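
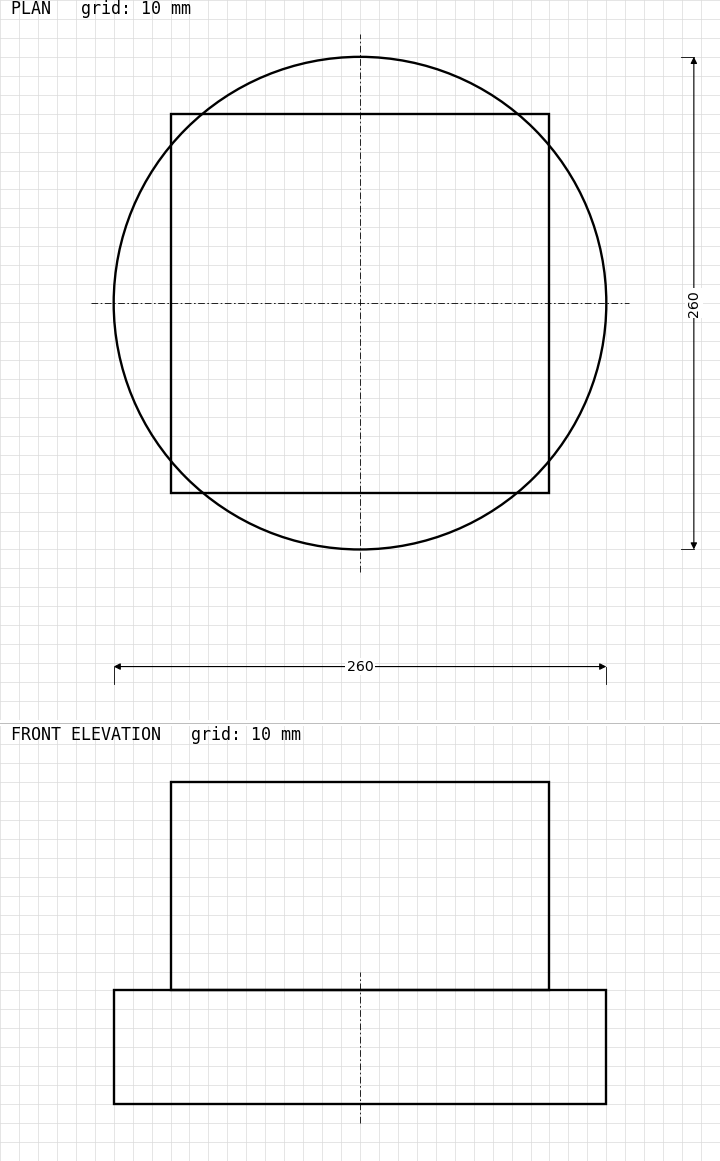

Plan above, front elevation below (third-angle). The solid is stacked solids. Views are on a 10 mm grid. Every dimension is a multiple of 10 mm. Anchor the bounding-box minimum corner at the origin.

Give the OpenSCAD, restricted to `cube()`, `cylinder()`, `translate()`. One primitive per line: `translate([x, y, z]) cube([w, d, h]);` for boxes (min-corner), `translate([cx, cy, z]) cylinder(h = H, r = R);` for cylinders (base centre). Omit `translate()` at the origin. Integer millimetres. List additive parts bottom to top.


translate([130, 130, 0]) cylinder(h = 60, r = 130);
translate([30, 30, 60]) cube([200, 200, 110]);


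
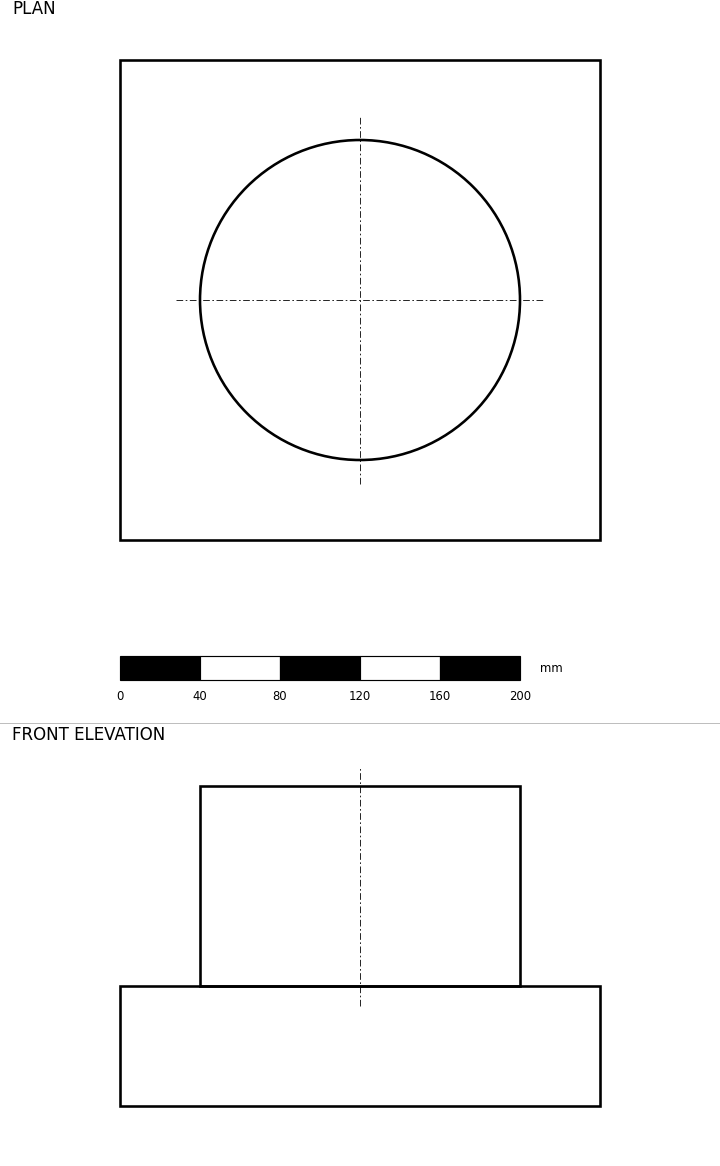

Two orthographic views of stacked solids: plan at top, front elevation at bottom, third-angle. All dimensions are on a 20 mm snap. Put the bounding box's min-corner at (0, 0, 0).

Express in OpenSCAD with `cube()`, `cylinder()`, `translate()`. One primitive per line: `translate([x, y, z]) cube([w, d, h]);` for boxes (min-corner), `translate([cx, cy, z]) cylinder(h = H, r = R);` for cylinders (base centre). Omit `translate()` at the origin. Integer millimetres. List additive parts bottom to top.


cube([240, 240, 60]);
translate([120, 120, 60]) cylinder(h = 100, r = 80);


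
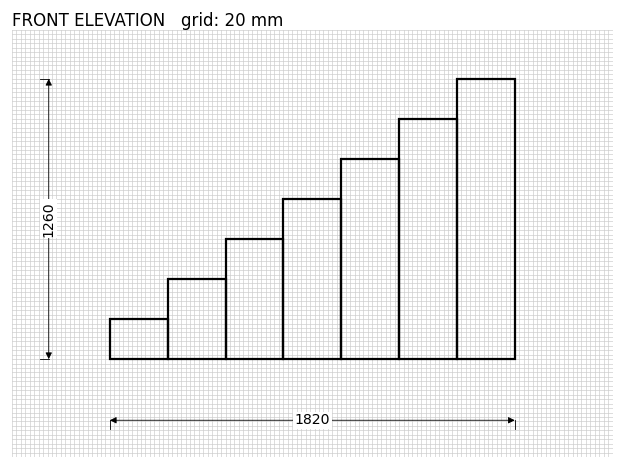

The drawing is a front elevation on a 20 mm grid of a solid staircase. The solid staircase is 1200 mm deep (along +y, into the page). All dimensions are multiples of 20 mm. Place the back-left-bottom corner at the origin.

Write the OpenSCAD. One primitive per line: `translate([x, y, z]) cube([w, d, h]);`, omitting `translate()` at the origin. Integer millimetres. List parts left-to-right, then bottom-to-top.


cube([260, 1200, 180]);
translate([260, 0, 0]) cube([260, 1200, 360]);
translate([520, 0, 0]) cube([260, 1200, 540]);
translate([780, 0, 0]) cube([260, 1200, 720]);
translate([1040, 0, 0]) cube([260, 1200, 900]);
translate([1300, 0, 0]) cube([260, 1200, 1080]);
translate([1560, 0, 0]) cube([260, 1200, 1260]);


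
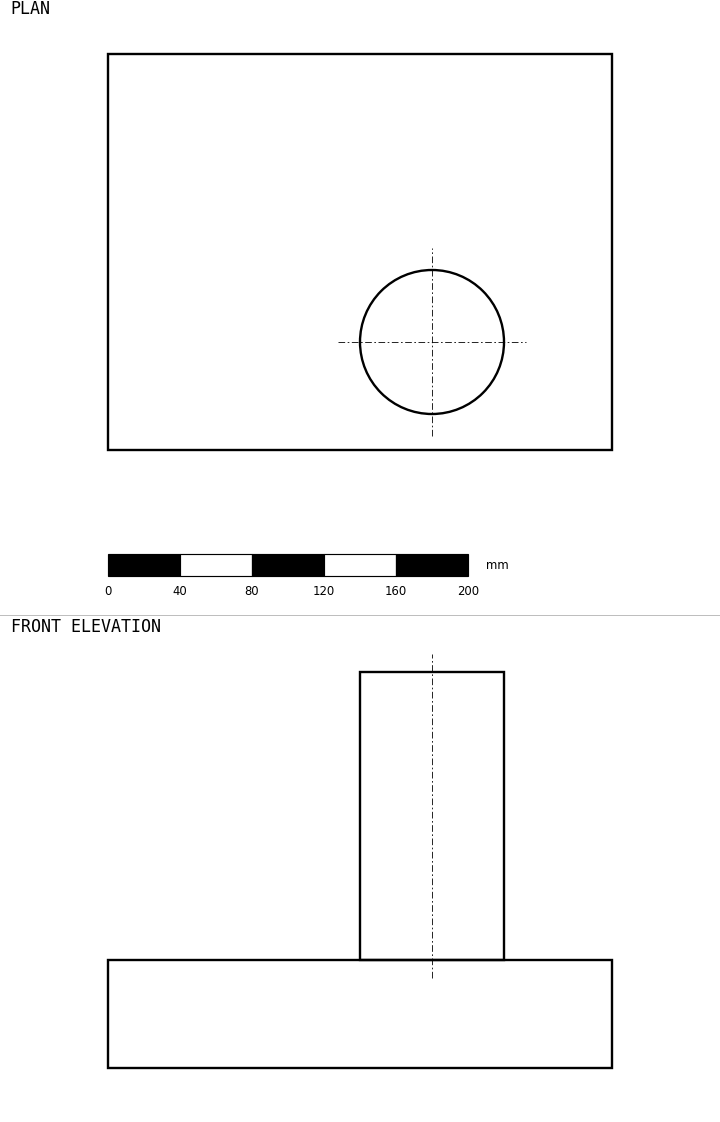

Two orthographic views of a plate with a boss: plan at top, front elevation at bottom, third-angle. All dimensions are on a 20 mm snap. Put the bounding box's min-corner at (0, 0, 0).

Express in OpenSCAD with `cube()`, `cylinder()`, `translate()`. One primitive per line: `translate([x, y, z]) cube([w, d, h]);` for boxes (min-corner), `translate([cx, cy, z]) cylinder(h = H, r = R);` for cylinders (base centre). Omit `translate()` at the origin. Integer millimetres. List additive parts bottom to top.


cube([280, 220, 60]);
translate([180, 60, 60]) cylinder(h = 160, r = 40);


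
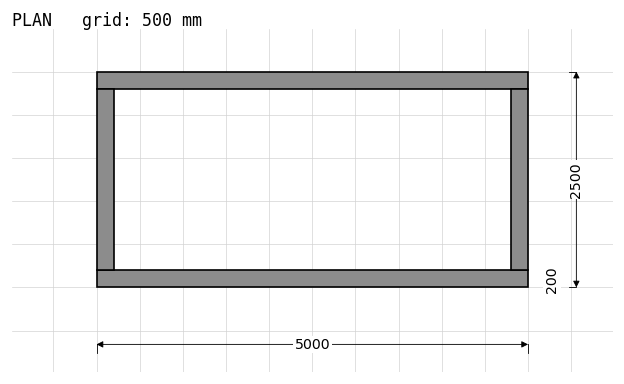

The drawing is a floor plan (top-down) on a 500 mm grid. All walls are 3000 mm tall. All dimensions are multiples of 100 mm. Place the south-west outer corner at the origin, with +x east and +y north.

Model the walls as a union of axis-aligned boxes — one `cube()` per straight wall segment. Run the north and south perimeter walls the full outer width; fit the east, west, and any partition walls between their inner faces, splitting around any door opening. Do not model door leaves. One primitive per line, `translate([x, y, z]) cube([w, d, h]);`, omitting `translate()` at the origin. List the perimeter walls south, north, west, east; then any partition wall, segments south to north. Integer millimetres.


cube([5000, 200, 3000]);
translate([0, 2300, 0]) cube([5000, 200, 3000]);
translate([0, 200, 0]) cube([200, 2100, 3000]);
translate([4800, 200, 0]) cube([200, 2100, 3000]);


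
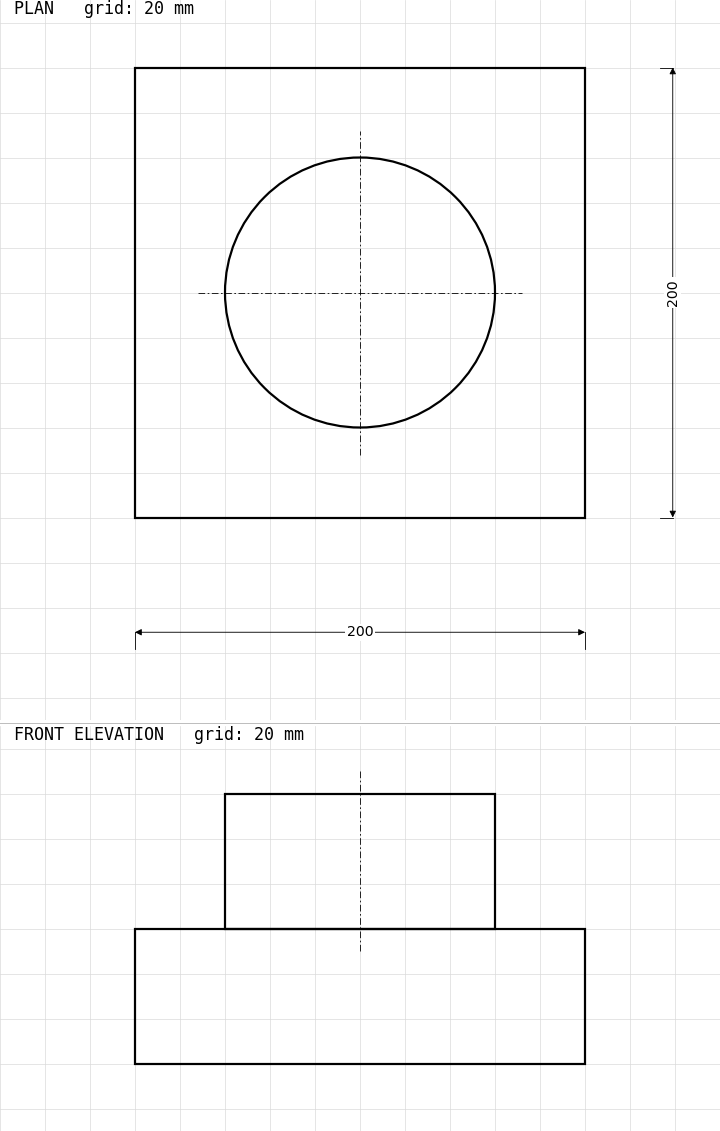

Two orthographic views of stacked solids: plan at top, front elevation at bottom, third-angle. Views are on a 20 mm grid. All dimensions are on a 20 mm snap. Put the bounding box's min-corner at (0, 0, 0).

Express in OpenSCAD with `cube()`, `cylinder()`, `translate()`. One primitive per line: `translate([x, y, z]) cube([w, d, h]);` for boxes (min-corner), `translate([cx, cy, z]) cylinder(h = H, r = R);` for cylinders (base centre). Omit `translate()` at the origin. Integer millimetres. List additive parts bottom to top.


cube([200, 200, 60]);
translate([100, 100, 60]) cylinder(h = 60, r = 60);


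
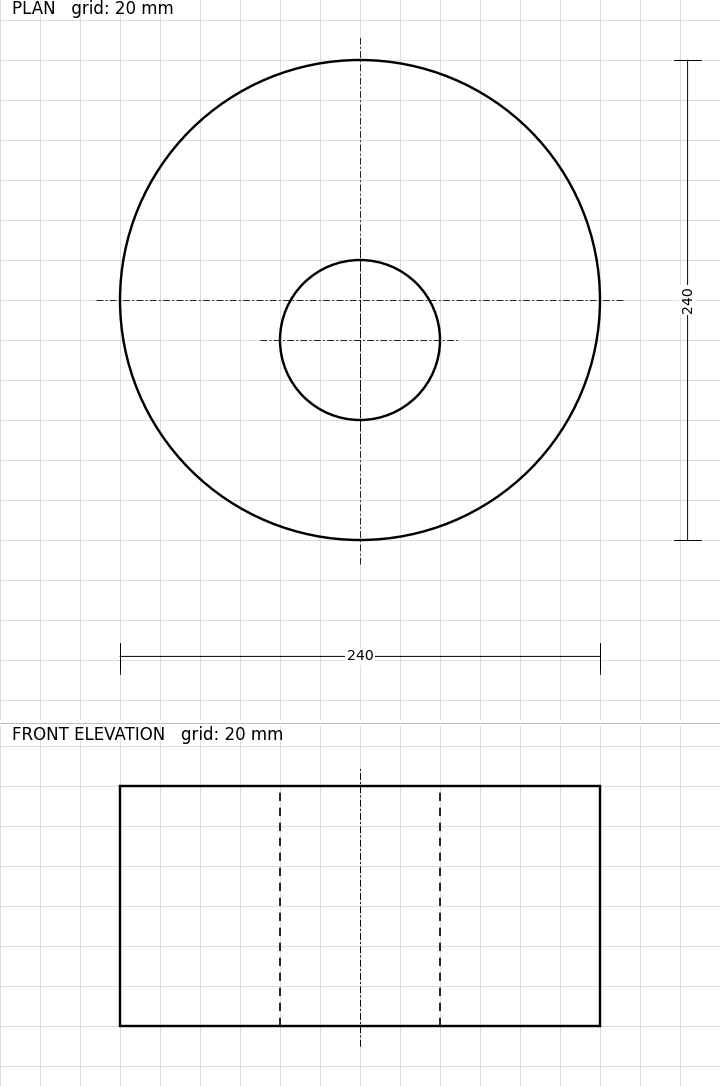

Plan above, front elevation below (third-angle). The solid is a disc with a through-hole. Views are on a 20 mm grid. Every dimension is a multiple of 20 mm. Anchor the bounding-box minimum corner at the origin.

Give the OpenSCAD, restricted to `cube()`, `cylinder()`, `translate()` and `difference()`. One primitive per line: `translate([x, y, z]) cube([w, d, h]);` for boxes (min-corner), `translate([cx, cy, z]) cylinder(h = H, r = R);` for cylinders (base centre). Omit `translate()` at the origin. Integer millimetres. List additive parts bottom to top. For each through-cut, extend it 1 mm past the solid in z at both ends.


difference() {
  translate([120, 120, 0]) cylinder(h = 120, r = 120);
  translate([120, 100, -1]) cylinder(h = 122, r = 40);
}


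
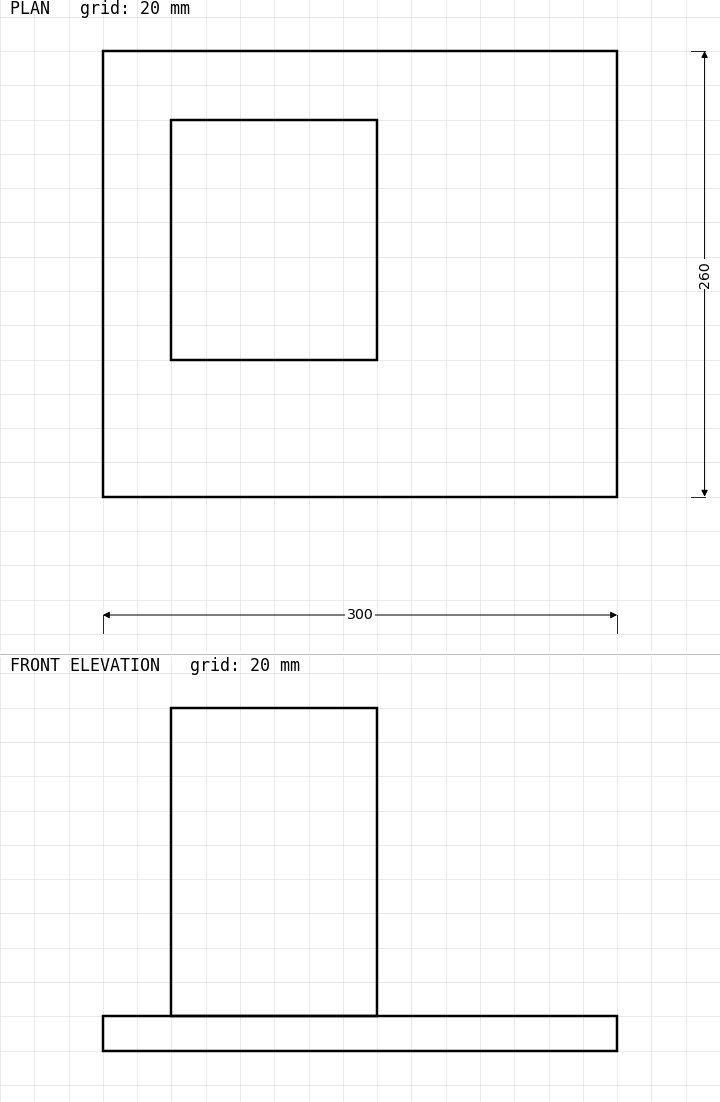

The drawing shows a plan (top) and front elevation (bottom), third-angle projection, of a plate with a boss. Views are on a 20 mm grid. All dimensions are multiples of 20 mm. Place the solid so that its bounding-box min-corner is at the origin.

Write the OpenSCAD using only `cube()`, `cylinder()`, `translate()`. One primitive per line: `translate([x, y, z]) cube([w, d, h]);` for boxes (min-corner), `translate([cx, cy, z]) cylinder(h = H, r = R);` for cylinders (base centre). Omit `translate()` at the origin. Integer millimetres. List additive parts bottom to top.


cube([300, 260, 20]);
translate([40, 80, 20]) cube([120, 140, 180]);


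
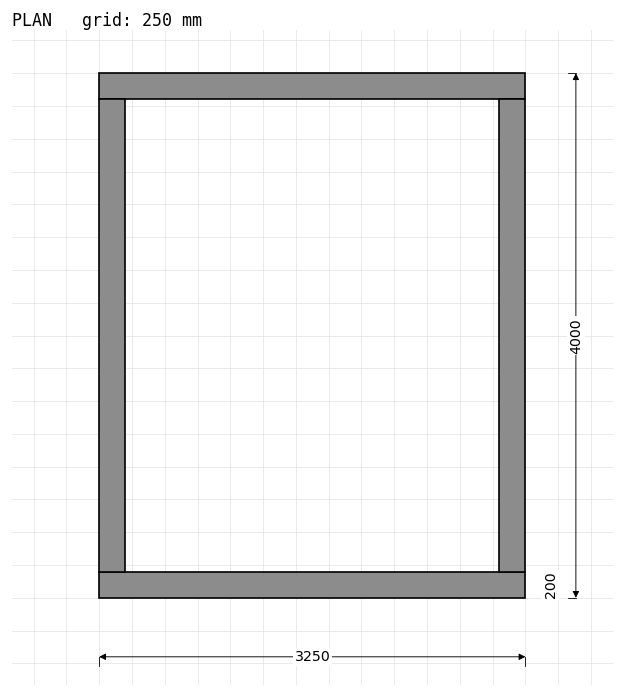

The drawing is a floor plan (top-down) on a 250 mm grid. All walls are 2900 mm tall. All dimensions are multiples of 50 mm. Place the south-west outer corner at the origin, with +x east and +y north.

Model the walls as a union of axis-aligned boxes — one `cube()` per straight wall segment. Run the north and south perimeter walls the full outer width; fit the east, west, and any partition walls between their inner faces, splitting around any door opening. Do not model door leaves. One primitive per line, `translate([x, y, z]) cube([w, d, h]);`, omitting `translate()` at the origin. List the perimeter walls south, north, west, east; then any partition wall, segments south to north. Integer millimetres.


cube([3250, 200, 2900]);
translate([0, 3800, 0]) cube([3250, 200, 2900]);
translate([0, 200, 0]) cube([200, 3600, 2900]);
translate([3050, 200, 0]) cube([200, 3600, 2900]);


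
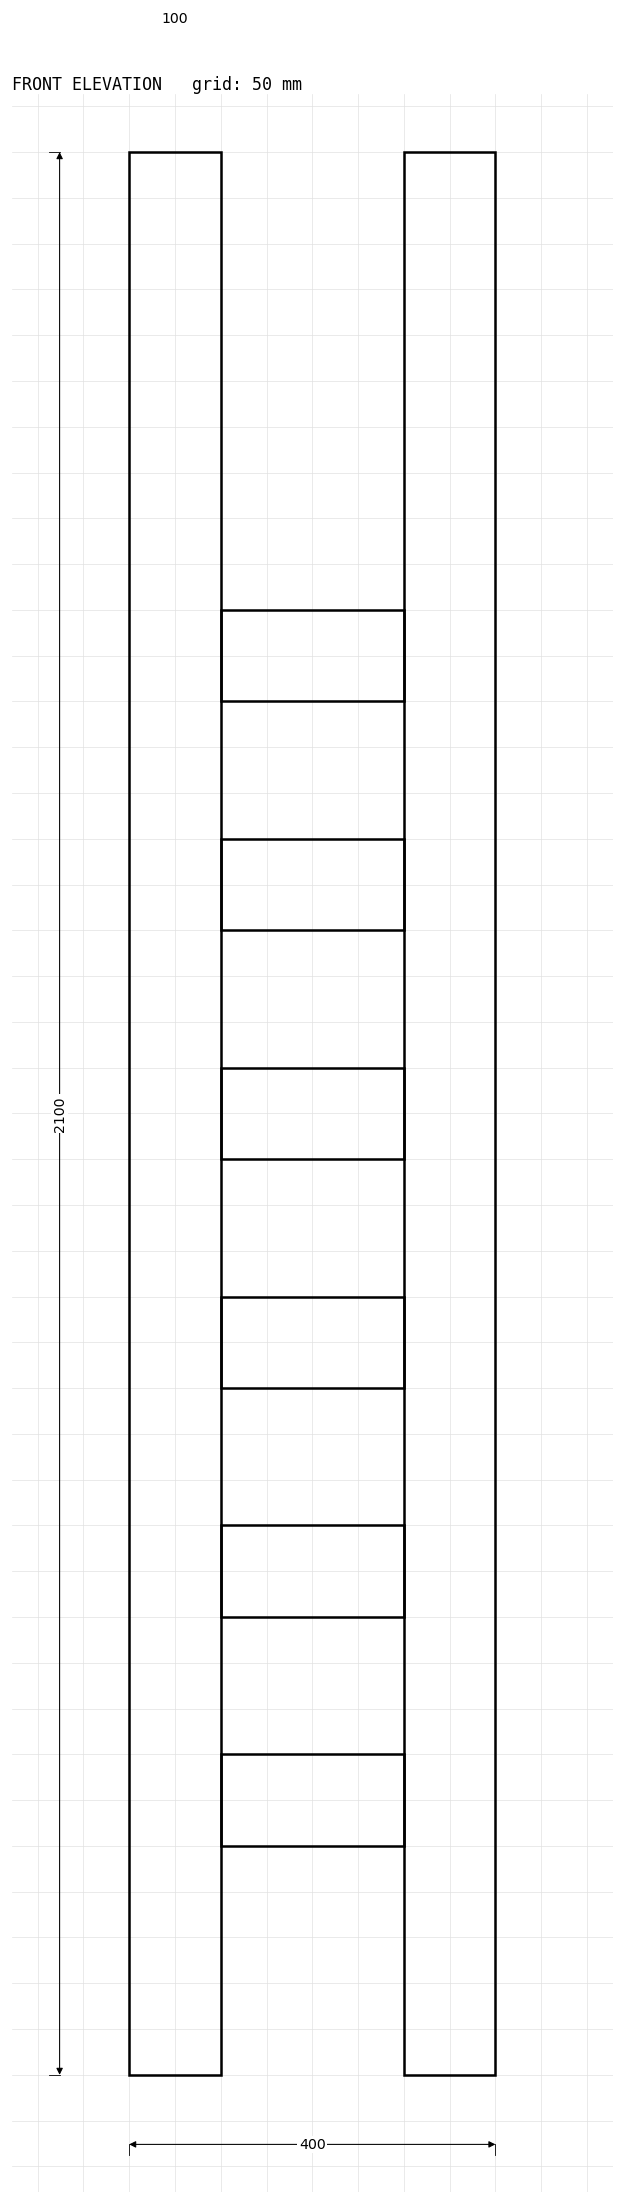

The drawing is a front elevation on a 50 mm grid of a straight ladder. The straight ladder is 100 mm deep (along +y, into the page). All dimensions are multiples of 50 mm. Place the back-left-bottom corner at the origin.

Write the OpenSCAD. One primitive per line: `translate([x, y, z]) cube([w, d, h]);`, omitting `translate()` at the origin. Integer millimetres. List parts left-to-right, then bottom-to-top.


cube([100, 100, 2100]);
translate([100, 0, 250]) cube([200, 100, 100]);
translate([100, 0, 500]) cube([200, 100, 100]);
translate([100, 0, 750]) cube([200, 100, 100]);
translate([100, 0, 1000]) cube([200, 100, 100]);
translate([100, 0, 1250]) cube([200, 100, 100]);
translate([100, 0, 1500]) cube([200, 100, 100]);
translate([300, 0, 0]) cube([100, 100, 2100]);


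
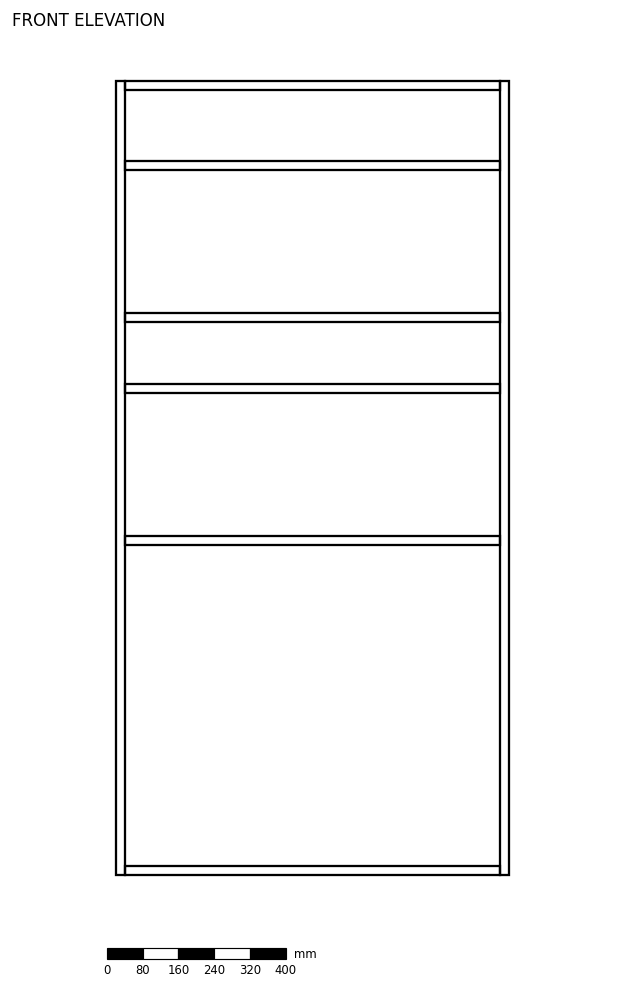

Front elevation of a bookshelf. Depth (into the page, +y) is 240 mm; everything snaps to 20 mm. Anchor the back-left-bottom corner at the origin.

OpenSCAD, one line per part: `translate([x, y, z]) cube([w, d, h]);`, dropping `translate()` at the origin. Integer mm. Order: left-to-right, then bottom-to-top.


cube([20, 240, 1780]);
translate([20, 0, 0]) cube([840, 240, 20]);
translate([20, 0, 740]) cube([840, 240, 20]);
translate([20, 0, 1080]) cube([840, 240, 20]);
translate([20, 0, 1240]) cube([840, 240, 20]);
translate([20, 0, 1580]) cube([840, 240, 20]);
translate([20, 0, 1760]) cube([840, 240, 20]);
translate([860, 0, 0]) cube([20, 240, 1780]);


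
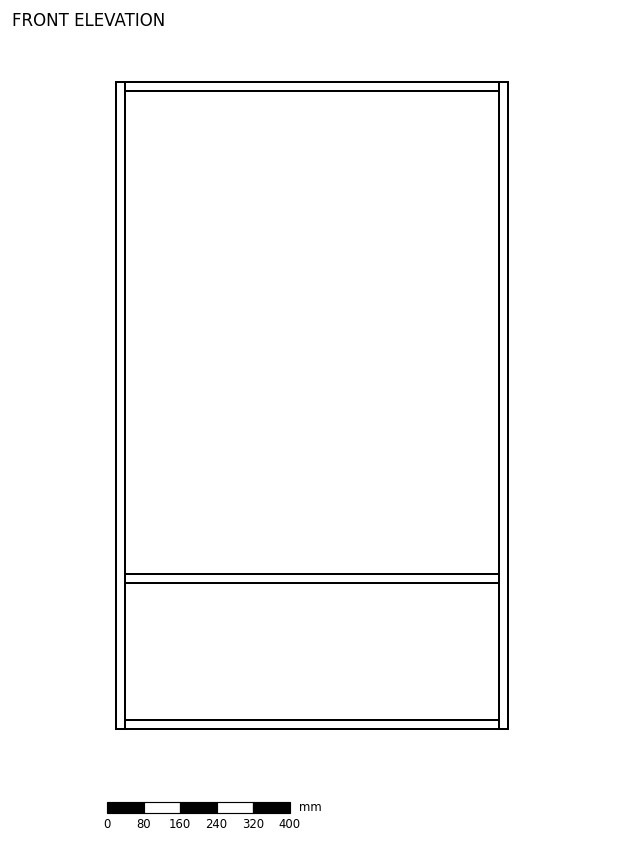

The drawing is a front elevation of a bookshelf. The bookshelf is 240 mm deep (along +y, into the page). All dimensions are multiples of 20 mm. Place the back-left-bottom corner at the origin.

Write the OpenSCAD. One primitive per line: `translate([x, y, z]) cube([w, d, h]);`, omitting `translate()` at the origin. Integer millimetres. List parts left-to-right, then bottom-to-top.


cube([20, 240, 1420]);
translate([20, 0, 0]) cube([820, 240, 20]);
translate([20, 0, 320]) cube([820, 240, 20]);
translate([20, 0, 1400]) cube([820, 240, 20]);
translate([840, 0, 0]) cube([20, 240, 1420]);


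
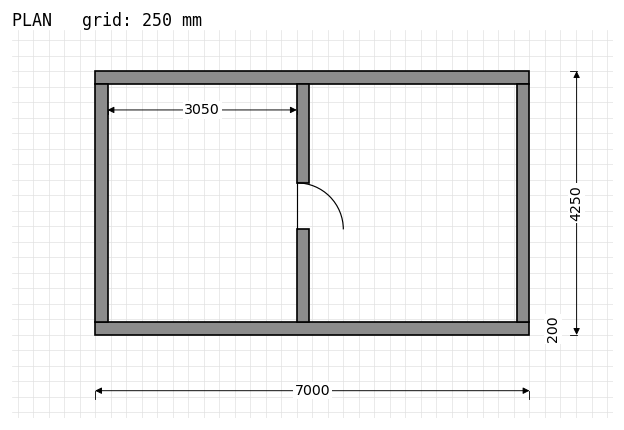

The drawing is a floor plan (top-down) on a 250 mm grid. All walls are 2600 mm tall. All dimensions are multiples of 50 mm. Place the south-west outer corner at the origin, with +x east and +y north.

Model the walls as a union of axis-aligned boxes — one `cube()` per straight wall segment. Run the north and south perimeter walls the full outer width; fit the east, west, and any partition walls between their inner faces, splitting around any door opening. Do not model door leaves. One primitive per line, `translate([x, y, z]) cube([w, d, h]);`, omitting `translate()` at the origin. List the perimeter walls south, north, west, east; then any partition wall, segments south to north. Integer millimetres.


cube([7000, 200, 2600]);
translate([0, 4050, 0]) cube([7000, 200, 2600]);
translate([0, 200, 0]) cube([200, 3850, 2600]);
translate([6800, 200, 0]) cube([200, 3850, 2600]);
translate([3250, 200, 0]) cube([200, 1500, 2600]);
translate([3250, 2450, 0]) cube([200, 1600, 2600]);


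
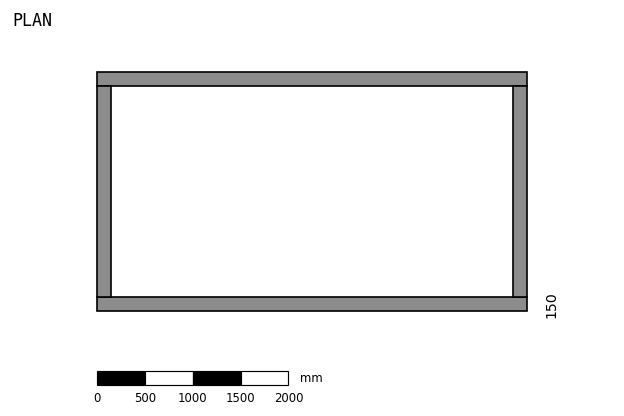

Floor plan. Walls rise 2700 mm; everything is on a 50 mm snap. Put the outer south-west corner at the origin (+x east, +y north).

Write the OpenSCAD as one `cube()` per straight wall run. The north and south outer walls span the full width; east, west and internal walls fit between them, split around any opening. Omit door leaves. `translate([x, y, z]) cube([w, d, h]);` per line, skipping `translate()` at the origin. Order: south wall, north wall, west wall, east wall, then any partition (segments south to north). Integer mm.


cube([4500, 150, 2700]);
translate([0, 2350, 0]) cube([4500, 150, 2700]);
translate([0, 150, 0]) cube([150, 2200, 2700]);
translate([4350, 150, 0]) cube([150, 2200, 2700]);


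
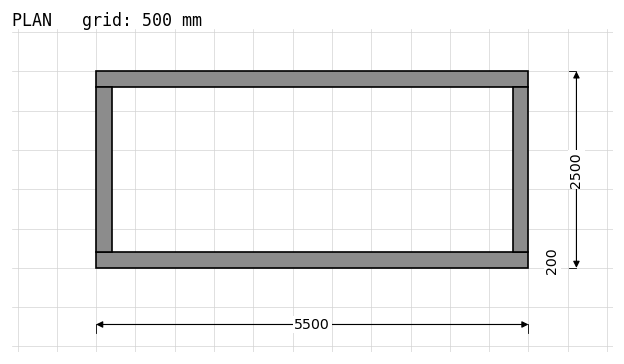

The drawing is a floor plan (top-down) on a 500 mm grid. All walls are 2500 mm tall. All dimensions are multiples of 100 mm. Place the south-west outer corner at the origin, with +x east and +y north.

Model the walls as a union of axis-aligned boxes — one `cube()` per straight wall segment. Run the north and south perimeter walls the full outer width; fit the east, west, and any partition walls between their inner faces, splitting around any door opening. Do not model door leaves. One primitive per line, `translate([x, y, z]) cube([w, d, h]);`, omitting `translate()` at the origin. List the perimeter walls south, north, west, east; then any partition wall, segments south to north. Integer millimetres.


cube([5500, 200, 2500]);
translate([0, 2300, 0]) cube([5500, 200, 2500]);
translate([0, 200, 0]) cube([200, 2100, 2500]);
translate([5300, 200, 0]) cube([200, 2100, 2500]);


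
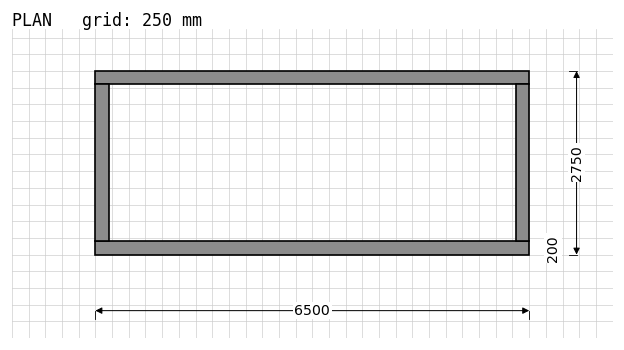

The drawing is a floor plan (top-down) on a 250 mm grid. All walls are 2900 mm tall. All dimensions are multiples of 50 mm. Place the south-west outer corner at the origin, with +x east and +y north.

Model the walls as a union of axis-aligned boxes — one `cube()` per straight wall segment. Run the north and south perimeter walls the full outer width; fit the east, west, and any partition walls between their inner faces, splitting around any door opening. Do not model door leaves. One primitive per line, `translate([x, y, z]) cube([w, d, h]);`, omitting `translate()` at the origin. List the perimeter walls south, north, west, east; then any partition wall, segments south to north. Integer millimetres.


cube([6500, 200, 2900]);
translate([0, 2550, 0]) cube([6500, 200, 2900]);
translate([0, 200, 0]) cube([200, 2350, 2900]);
translate([6300, 200, 0]) cube([200, 2350, 2900]);


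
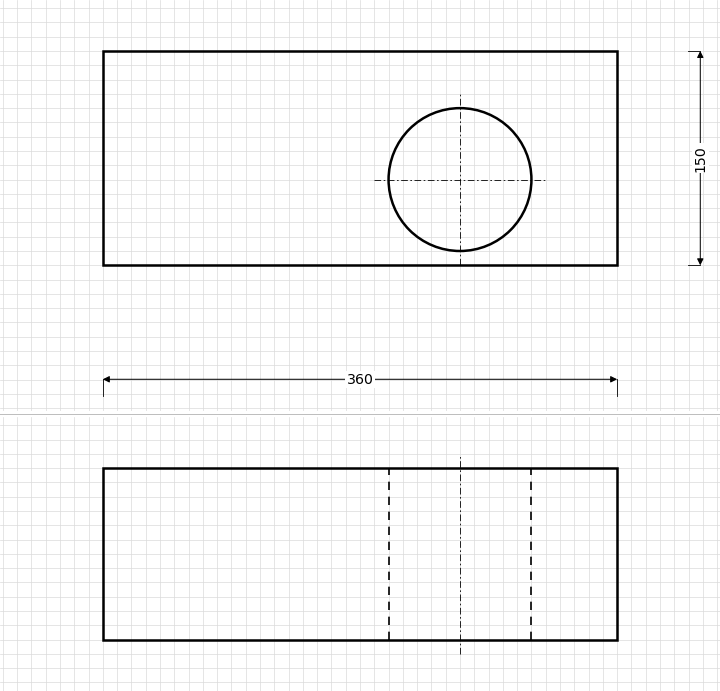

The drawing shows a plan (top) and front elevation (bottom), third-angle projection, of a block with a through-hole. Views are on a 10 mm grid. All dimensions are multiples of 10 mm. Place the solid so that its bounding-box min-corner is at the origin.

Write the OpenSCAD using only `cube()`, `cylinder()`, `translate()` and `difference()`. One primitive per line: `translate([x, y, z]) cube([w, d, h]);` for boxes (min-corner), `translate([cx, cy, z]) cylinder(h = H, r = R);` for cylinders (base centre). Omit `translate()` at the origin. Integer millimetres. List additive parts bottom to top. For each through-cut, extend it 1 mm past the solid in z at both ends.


difference() {
  cube([360, 150, 120]);
  translate([250, 60, -1]) cylinder(h = 122, r = 50);
}


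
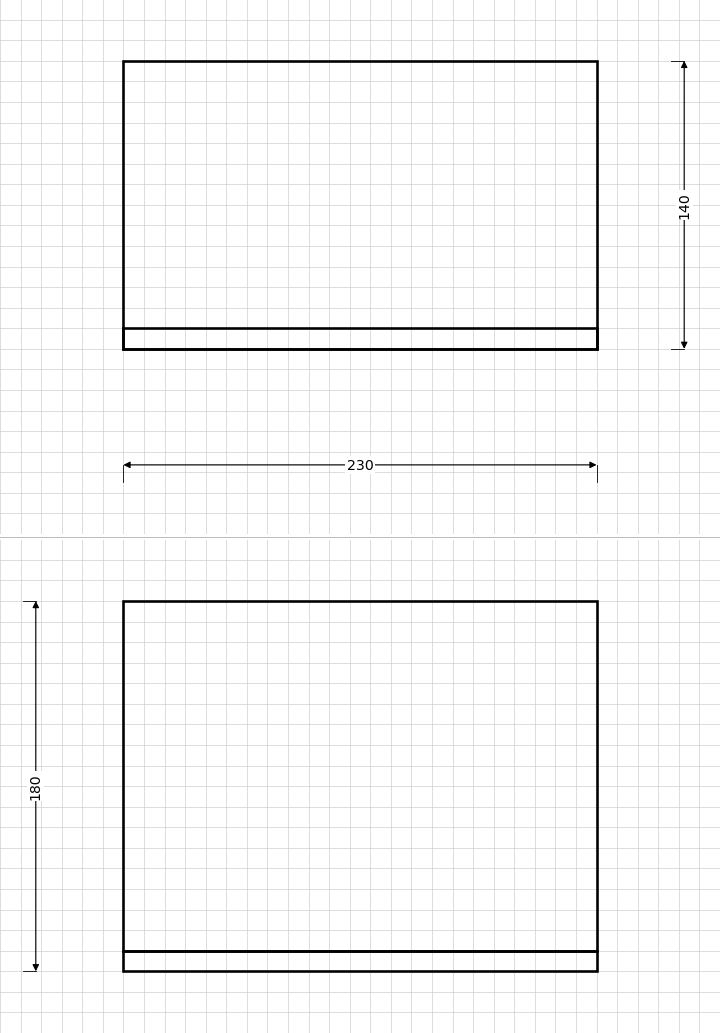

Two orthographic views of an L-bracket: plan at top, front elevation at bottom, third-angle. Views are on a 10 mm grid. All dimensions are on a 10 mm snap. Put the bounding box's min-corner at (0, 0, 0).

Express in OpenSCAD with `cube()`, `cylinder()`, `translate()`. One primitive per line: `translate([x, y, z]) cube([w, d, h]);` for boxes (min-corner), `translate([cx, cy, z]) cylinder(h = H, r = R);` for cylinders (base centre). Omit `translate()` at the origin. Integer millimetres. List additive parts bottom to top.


cube([230, 140, 10]);
translate([0, 0, 10]) cube([230, 10, 170]);


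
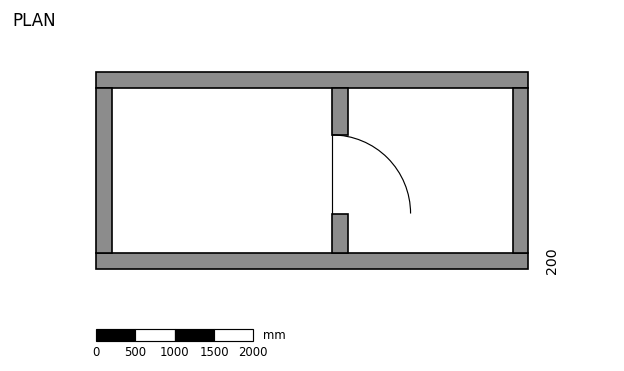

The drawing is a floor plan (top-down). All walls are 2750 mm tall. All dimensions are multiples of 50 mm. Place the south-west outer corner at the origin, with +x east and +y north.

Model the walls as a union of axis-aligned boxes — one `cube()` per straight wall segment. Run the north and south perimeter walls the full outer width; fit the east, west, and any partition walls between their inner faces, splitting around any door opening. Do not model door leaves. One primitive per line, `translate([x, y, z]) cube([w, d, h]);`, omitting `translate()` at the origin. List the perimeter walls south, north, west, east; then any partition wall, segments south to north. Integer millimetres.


cube([5500, 200, 2750]);
translate([0, 2300, 0]) cube([5500, 200, 2750]);
translate([0, 200, 0]) cube([200, 2100, 2750]);
translate([5300, 200, 0]) cube([200, 2100, 2750]);
translate([3000, 200, 0]) cube([200, 500, 2750]);
translate([3000, 1700, 0]) cube([200, 600, 2750]);


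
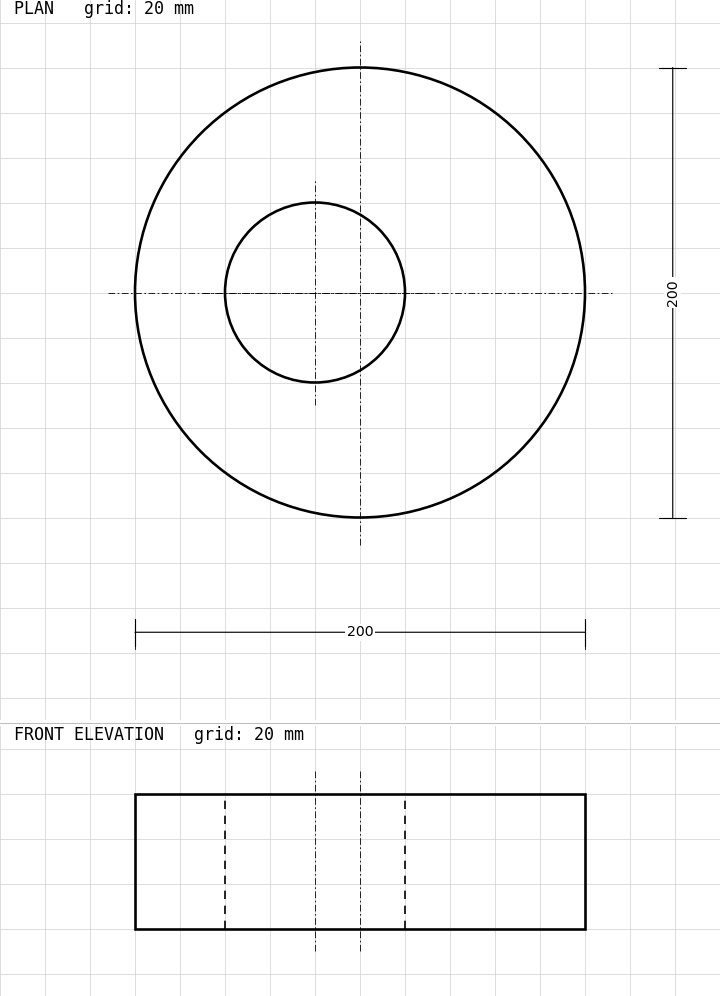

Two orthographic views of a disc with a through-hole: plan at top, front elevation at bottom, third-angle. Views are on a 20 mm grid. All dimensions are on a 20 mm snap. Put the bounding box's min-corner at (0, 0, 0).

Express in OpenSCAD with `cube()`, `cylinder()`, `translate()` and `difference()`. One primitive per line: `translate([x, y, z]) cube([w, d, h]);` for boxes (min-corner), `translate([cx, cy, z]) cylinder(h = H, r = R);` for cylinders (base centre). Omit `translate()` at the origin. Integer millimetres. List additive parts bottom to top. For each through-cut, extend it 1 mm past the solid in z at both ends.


difference() {
  translate([100, 100, 0]) cylinder(h = 60, r = 100);
  translate([80, 100, -1]) cylinder(h = 62, r = 40);
}


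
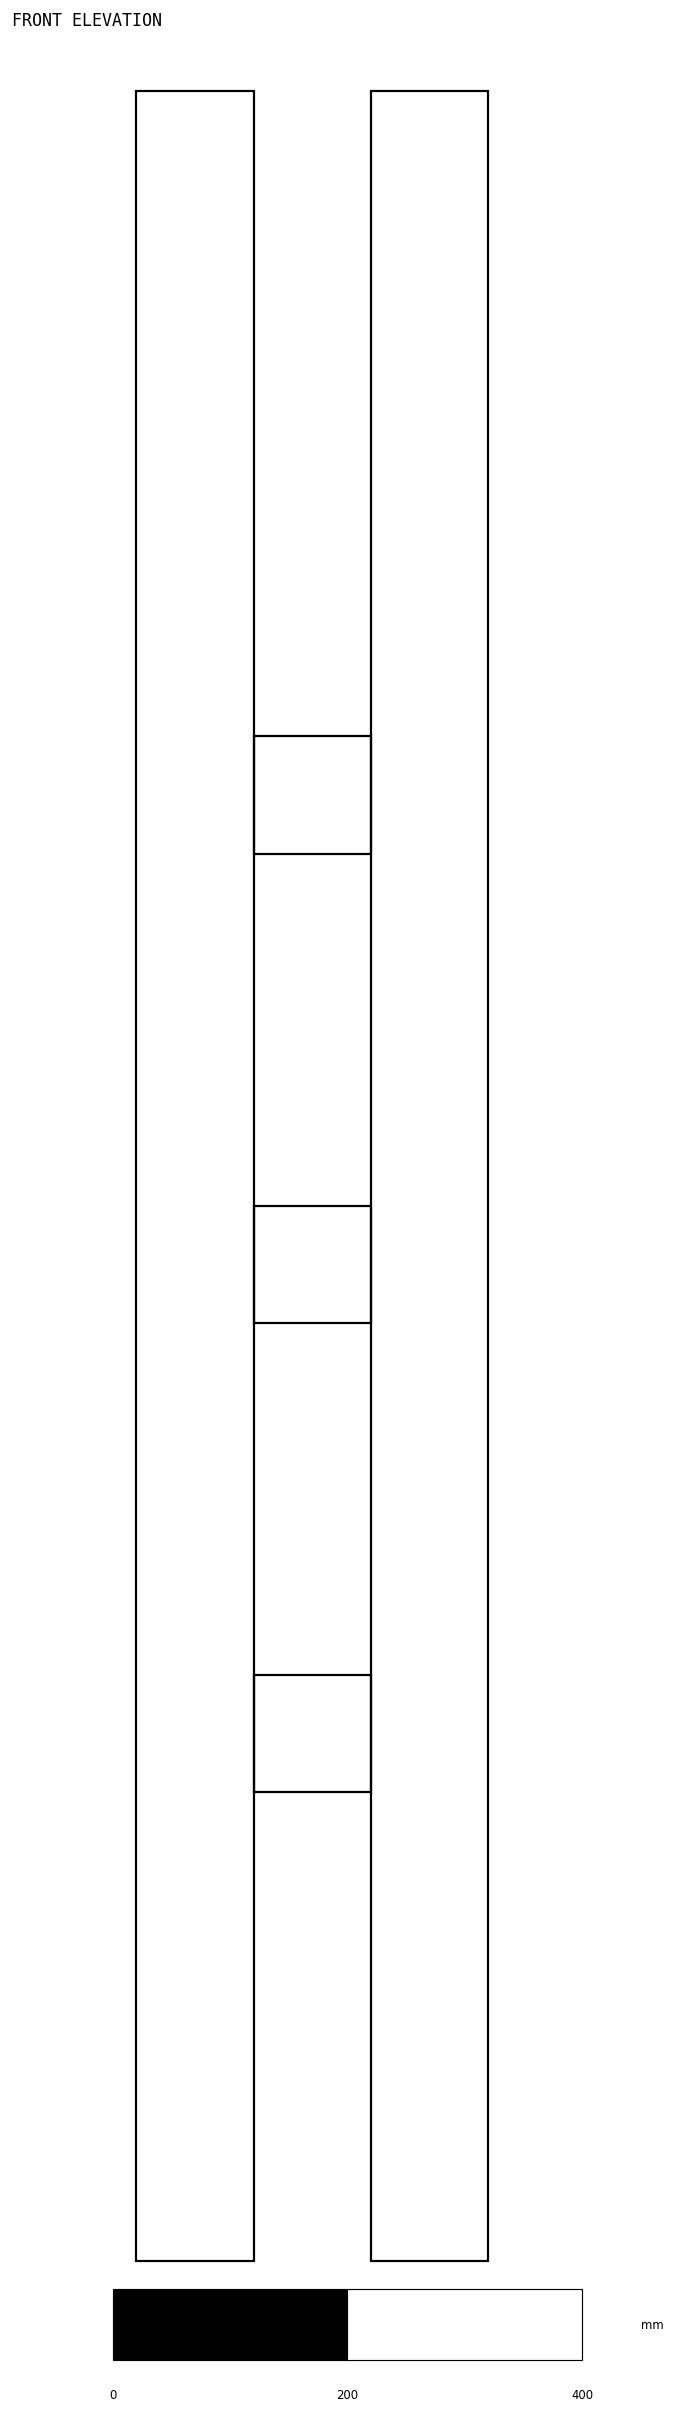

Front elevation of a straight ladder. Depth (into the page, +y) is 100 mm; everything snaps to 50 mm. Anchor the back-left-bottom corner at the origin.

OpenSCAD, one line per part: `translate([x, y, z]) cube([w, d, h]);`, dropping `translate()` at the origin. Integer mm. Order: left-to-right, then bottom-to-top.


cube([100, 100, 1850]);
translate([100, 0, 400]) cube([100, 100, 100]);
translate([100, 0, 800]) cube([100, 100, 100]);
translate([100, 0, 1200]) cube([100, 100, 100]);
translate([200, 0, 0]) cube([100, 100, 1850]);


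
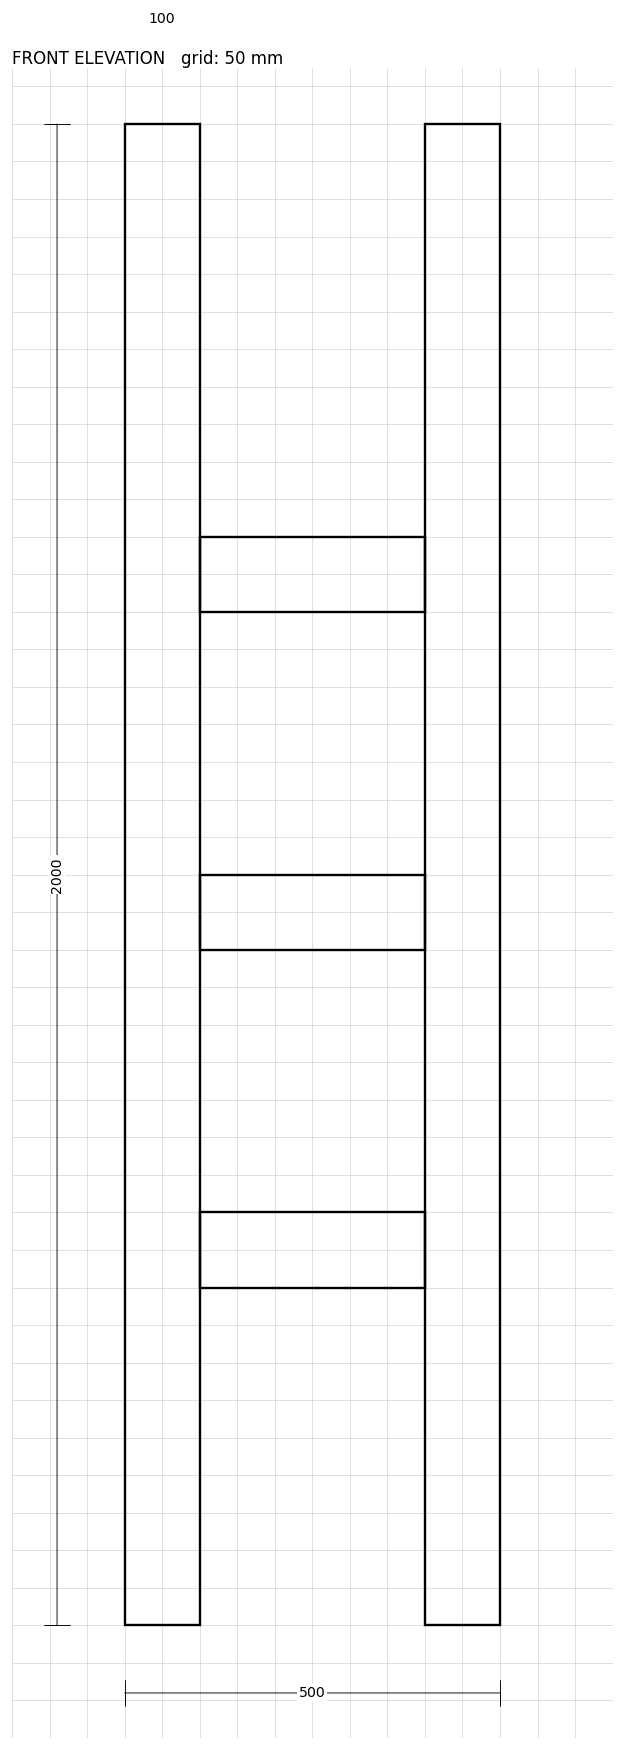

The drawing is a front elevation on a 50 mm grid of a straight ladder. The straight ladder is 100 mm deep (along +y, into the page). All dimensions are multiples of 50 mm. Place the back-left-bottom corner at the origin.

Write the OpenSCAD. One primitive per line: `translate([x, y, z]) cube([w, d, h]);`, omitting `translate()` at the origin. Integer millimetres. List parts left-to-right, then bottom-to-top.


cube([100, 100, 2000]);
translate([100, 0, 450]) cube([300, 100, 100]);
translate([100, 0, 900]) cube([300, 100, 100]);
translate([100, 0, 1350]) cube([300, 100, 100]);
translate([400, 0, 0]) cube([100, 100, 2000]);


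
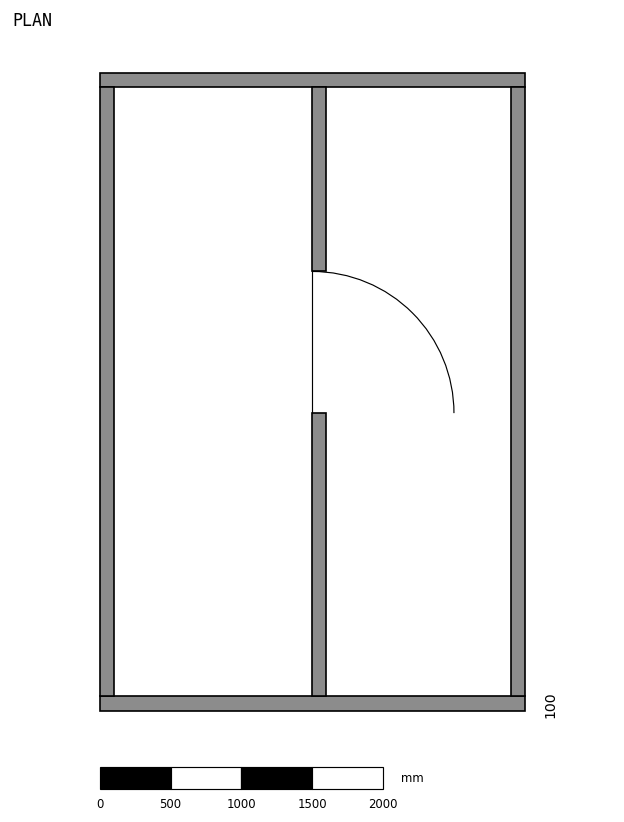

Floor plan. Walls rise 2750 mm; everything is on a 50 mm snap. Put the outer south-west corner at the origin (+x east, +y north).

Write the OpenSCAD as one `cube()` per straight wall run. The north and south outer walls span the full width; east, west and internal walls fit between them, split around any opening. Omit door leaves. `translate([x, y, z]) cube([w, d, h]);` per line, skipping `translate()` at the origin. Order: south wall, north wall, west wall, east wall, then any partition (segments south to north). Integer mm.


cube([3000, 100, 2750]);
translate([0, 4400, 0]) cube([3000, 100, 2750]);
translate([0, 100, 0]) cube([100, 4300, 2750]);
translate([2900, 100, 0]) cube([100, 4300, 2750]);
translate([1500, 100, 0]) cube([100, 2000, 2750]);
translate([1500, 3100, 0]) cube([100, 1300, 2750]);


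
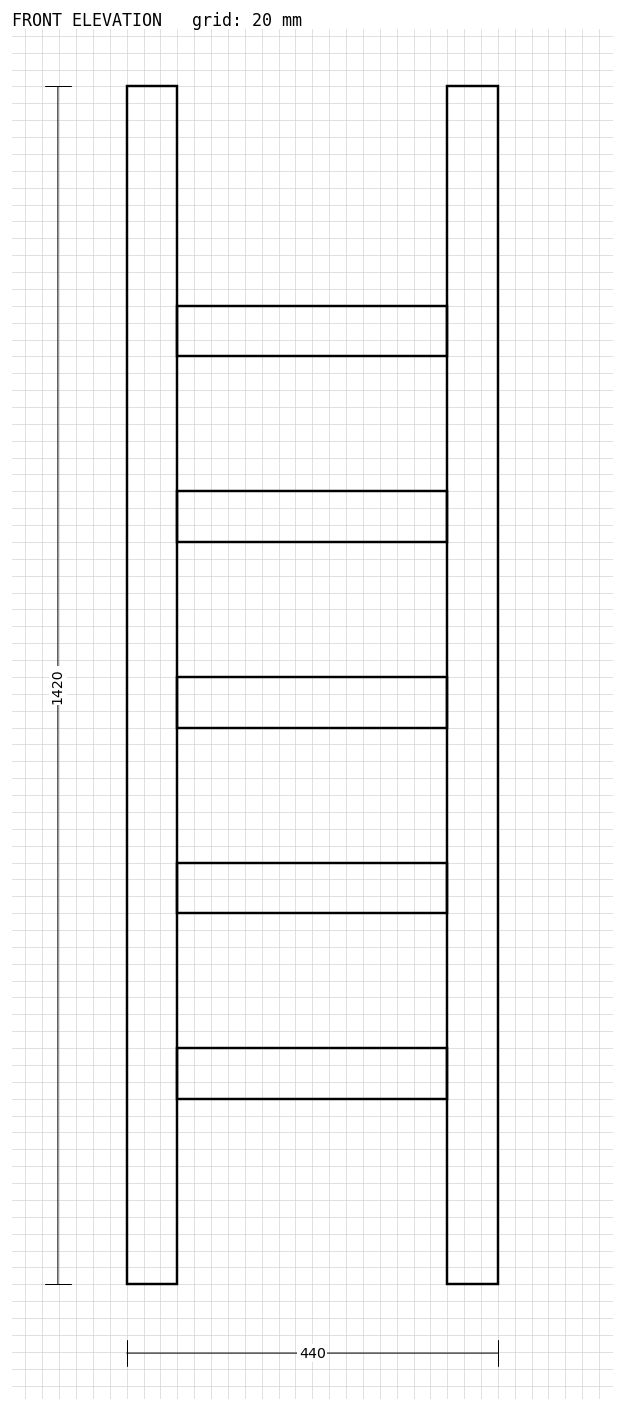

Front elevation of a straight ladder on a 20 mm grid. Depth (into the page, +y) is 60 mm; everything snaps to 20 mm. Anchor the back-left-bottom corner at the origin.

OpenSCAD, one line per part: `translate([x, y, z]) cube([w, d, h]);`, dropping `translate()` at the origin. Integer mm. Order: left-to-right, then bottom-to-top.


cube([60, 60, 1420]);
translate([60, 0, 220]) cube([320, 60, 60]);
translate([60, 0, 440]) cube([320, 60, 60]);
translate([60, 0, 660]) cube([320, 60, 60]);
translate([60, 0, 880]) cube([320, 60, 60]);
translate([60, 0, 1100]) cube([320, 60, 60]);
translate([380, 0, 0]) cube([60, 60, 1420]);


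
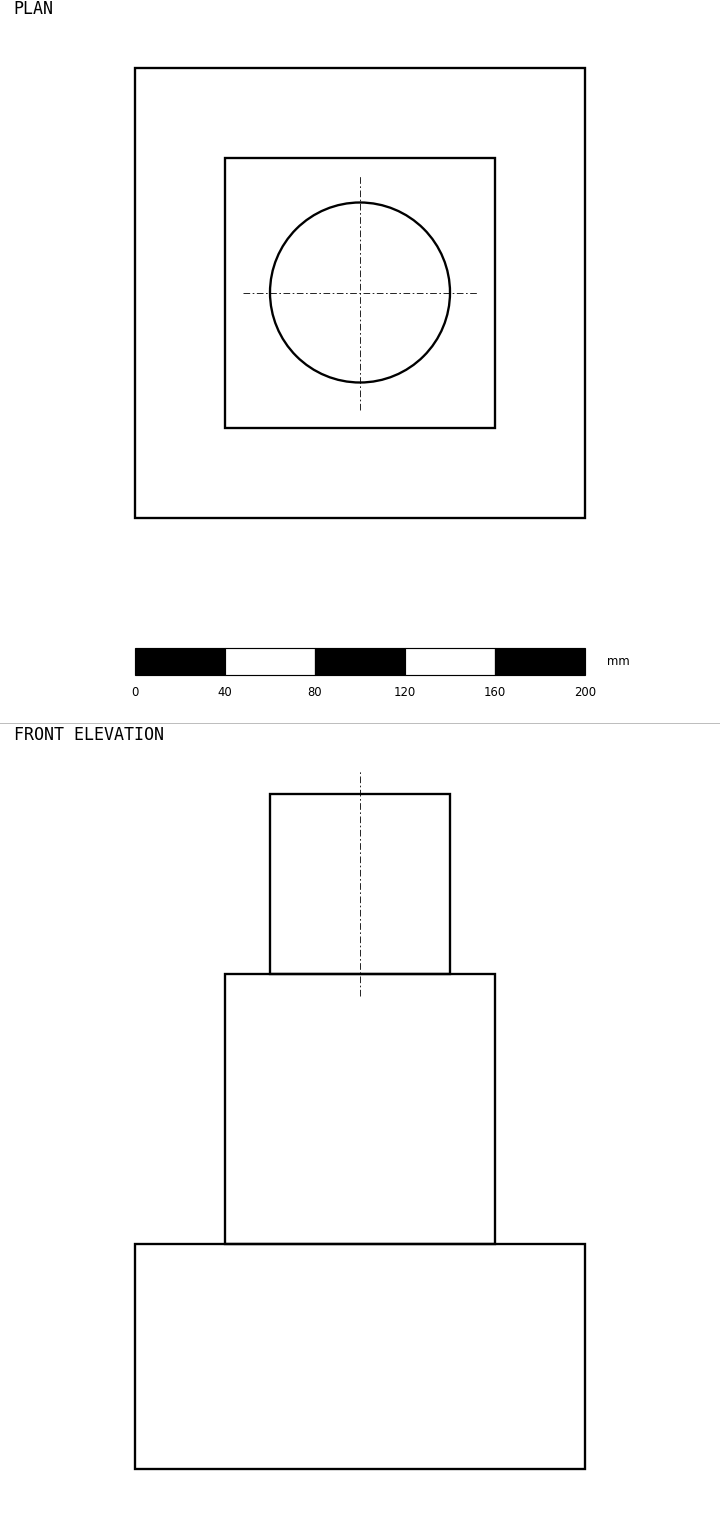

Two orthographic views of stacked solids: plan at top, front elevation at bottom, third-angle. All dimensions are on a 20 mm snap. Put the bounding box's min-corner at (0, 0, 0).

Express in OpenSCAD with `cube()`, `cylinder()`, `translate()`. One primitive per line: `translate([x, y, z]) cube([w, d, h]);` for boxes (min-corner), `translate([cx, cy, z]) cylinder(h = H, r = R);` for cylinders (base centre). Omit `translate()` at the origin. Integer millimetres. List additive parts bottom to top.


cube([200, 200, 100]);
translate([40, 40, 100]) cube([120, 120, 120]);
translate([100, 100, 220]) cylinder(h = 80, r = 40);


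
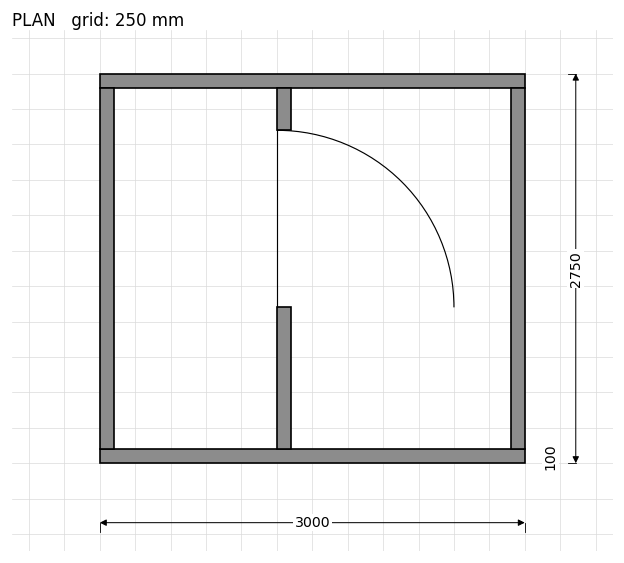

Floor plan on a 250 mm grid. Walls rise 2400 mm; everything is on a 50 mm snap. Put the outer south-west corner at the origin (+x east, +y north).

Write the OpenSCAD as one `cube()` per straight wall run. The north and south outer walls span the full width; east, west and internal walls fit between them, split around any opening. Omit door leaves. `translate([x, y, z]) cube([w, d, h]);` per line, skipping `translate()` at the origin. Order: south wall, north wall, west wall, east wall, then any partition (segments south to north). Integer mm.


cube([3000, 100, 2400]);
translate([0, 2650, 0]) cube([3000, 100, 2400]);
translate([0, 100, 0]) cube([100, 2550, 2400]);
translate([2900, 100, 0]) cube([100, 2550, 2400]);
translate([1250, 100, 0]) cube([100, 1000, 2400]);
translate([1250, 2350, 0]) cube([100, 300, 2400]);


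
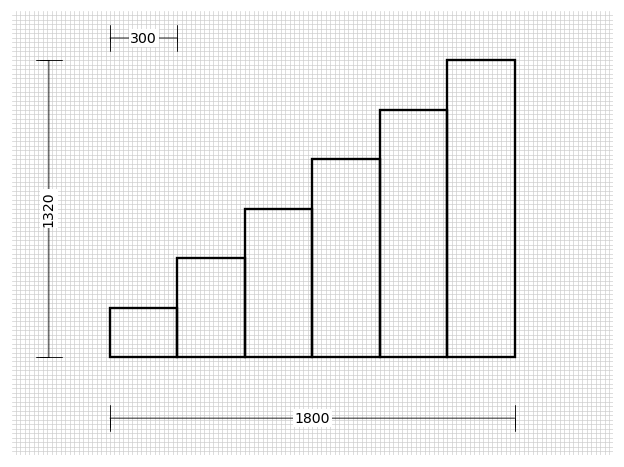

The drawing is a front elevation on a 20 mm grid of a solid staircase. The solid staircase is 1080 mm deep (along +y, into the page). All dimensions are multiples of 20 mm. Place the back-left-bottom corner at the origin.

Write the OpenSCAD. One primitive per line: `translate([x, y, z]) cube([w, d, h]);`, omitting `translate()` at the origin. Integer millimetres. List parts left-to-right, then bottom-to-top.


cube([300, 1080, 220]);
translate([300, 0, 0]) cube([300, 1080, 440]);
translate([600, 0, 0]) cube([300, 1080, 660]);
translate([900, 0, 0]) cube([300, 1080, 880]);
translate([1200, 0, 0]) cube([300, 1080, 1100]);
translate([1500, 0, 0]) cube([300, 1080, 1320]);


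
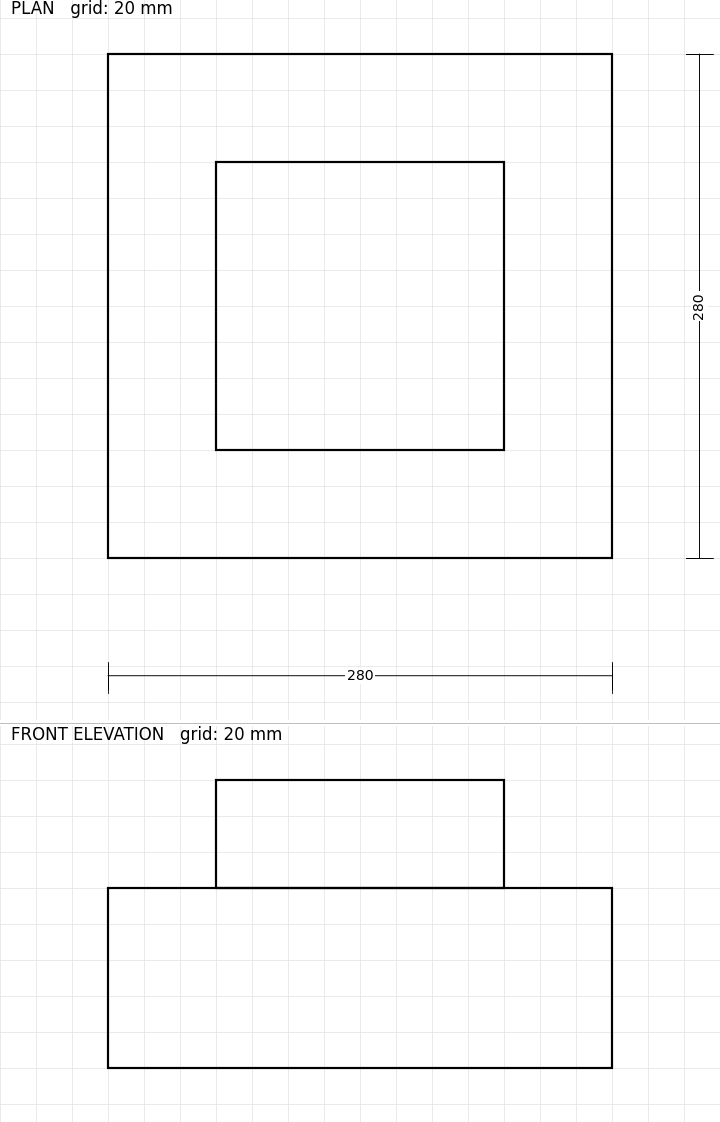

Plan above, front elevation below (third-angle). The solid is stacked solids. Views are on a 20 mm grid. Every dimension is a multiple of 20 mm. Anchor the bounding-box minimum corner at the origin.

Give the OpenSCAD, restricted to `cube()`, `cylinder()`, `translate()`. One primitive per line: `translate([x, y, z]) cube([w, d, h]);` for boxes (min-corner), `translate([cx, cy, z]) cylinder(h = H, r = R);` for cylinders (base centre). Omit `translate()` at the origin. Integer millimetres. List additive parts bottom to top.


cube([280, 280, 100]);
translate([60, 60, 100]) cube([160, 160, 60]);


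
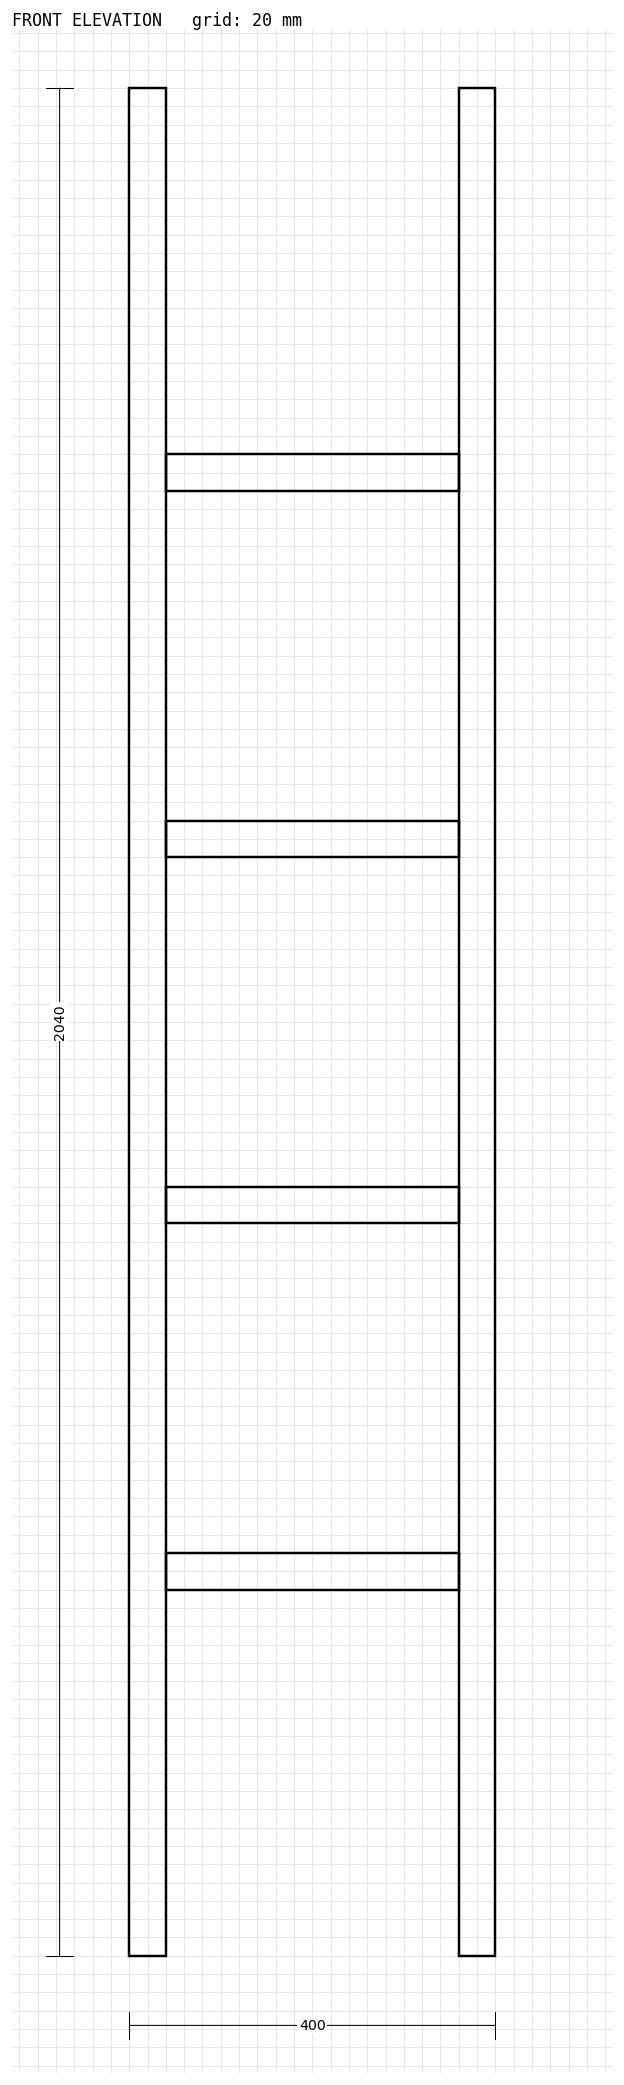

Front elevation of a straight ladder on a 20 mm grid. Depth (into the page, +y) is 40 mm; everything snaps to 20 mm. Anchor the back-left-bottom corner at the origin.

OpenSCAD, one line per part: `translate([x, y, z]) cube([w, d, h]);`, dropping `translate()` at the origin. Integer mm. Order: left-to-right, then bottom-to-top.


cube([40, 40, 2040]);
translate([40, 0, 400]) cube([320, 40, 40]);
translate([40, 0, 800]) cube([320, 40, 40]);
translate([40, 0, 1200]) cube([320, 40, 40]);
translate([40, 0, 1600]) cube([320, 40, 40]);
translate([360, 0, 0]) cube([40, 40, 2040]);


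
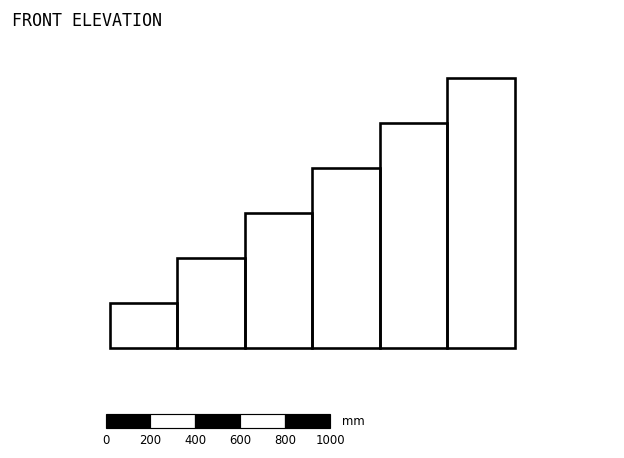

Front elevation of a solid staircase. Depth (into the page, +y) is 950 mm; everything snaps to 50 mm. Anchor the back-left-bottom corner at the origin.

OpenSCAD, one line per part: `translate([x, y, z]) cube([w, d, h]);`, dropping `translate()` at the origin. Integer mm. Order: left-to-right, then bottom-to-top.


cube([300, 950, 200]);
translate([300, 0, 0]) cube([300, 950, 400]);
translate([600, 0, 0]) cube([300, 950, 600]);
translate([900, 0, 0]) cube([300, 950, 800]);
translate([1200, 0, 0]) cube([300, 950, 1000]);
translate([1500, 0, 0]) cube([300, 950, 1200]);


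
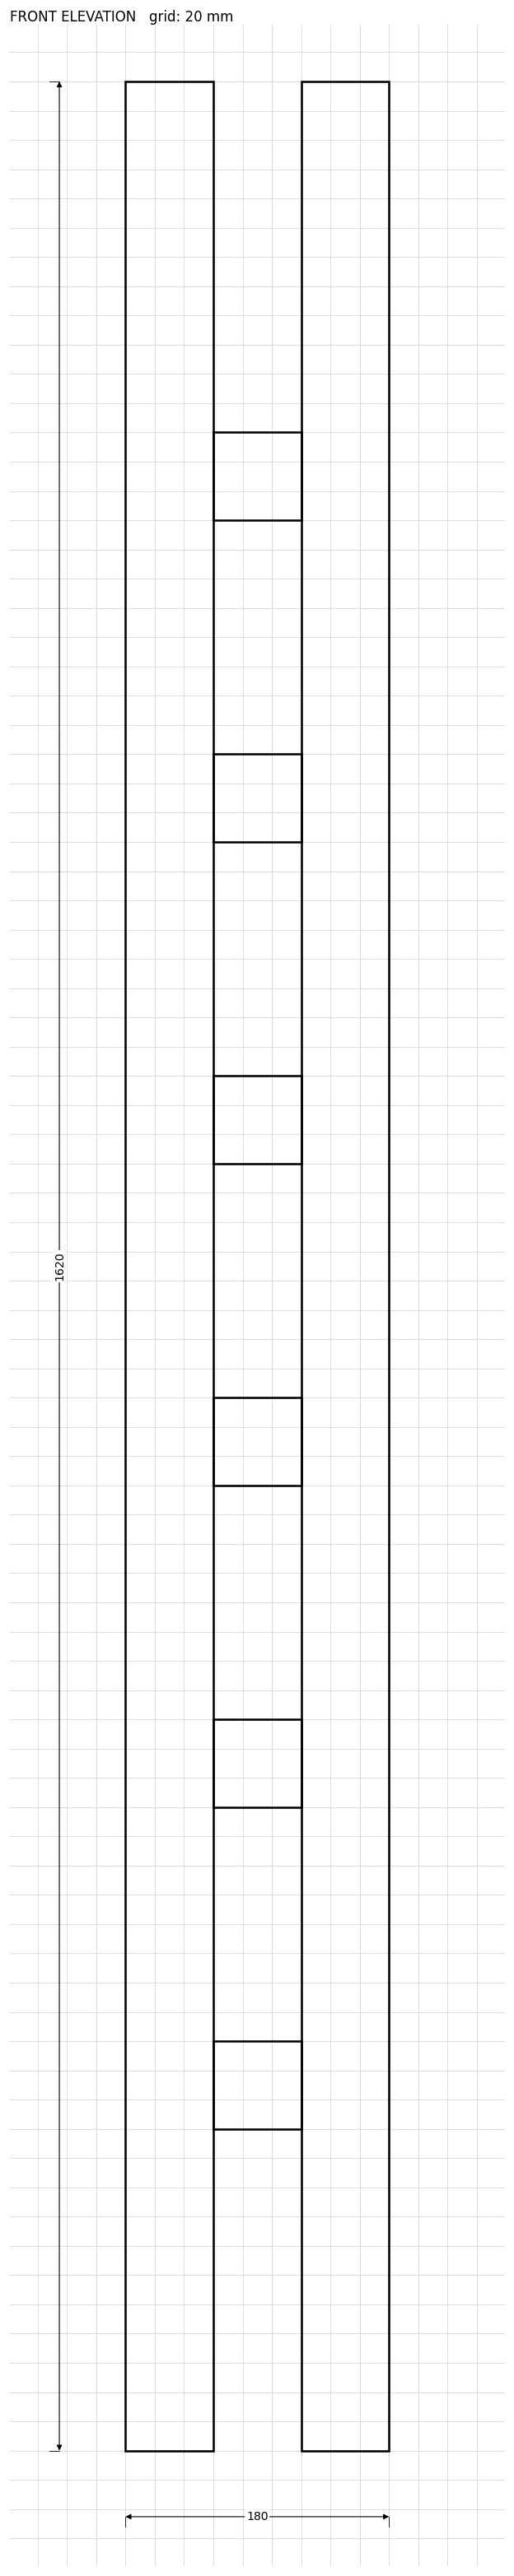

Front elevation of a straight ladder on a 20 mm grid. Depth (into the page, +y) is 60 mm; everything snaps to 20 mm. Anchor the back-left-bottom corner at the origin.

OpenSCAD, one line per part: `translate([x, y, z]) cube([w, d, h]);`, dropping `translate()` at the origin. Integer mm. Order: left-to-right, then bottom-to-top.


cube([60, 60, 1620]);
translate([60, 0, 220]) cube([60, 60, 60]);
translate([60, 0, 440]) cube([60, 60, 60]);
translate([60, 0, 660]) cube([60, 60, 60]);
translate([60, 0, 880]) cube([60, 60, 60]);
translate([60, 0, 1100]) cube([60, 60, 60]);
translate([60, 0, 1320]) cube([60, 60, 60]);
translate([120, 0, 0]) cube([60, 60, 1620]);


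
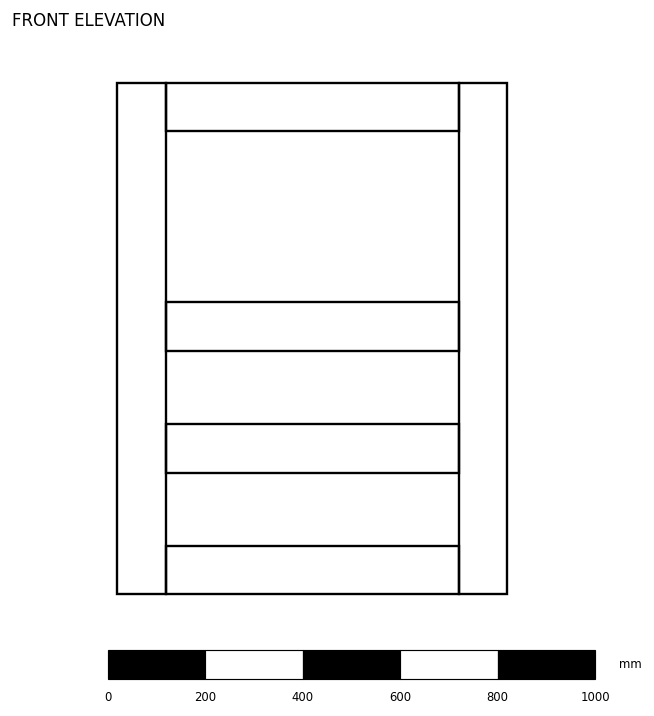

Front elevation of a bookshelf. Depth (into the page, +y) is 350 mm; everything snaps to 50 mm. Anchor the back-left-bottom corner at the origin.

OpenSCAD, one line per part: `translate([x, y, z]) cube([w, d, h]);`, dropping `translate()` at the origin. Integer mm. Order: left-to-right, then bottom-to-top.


cube([100, 350, 1050]);
translate([100, 0, 0]) cube([600, 350, 100]);
translate([100, 0, 250]) cube([600, 350, 100]);
translate([100, 0, 500]) cube([600, 350, 100]);
translate([100, 0, 950]) cube([600, 350, 100]);
translate([700, 0, 0]) cube([100, 350, 1050]);


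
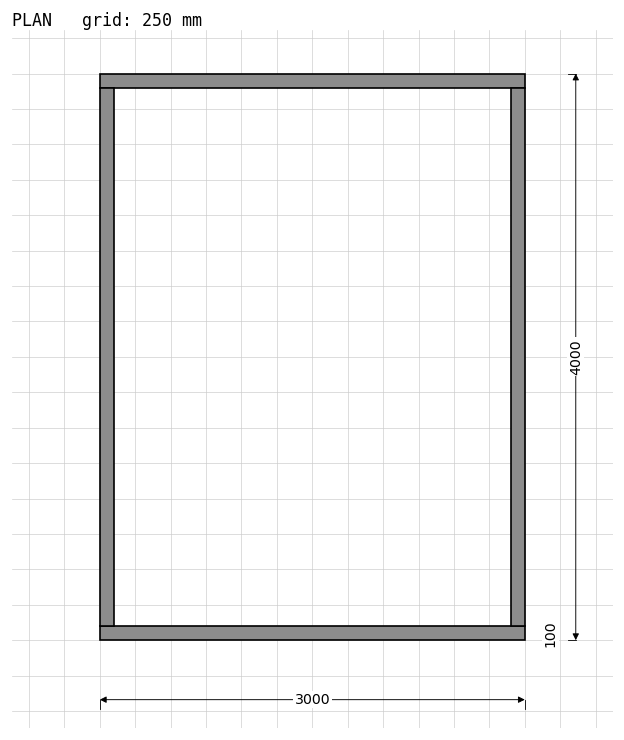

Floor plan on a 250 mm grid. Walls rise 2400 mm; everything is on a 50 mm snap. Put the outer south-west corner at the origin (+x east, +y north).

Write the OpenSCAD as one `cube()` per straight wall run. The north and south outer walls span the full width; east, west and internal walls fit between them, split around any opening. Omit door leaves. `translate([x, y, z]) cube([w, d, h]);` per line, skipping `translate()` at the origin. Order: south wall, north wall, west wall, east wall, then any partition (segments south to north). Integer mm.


cube([3000, 100, 2400]);
translate([0, 3900, 0]) cube([3000, 100, 2400]);
translate([0, 100, 0]) cube([100, 3800, 2400]);
translate([2900, 100, 0]) cube([100, 3800, 2400]);


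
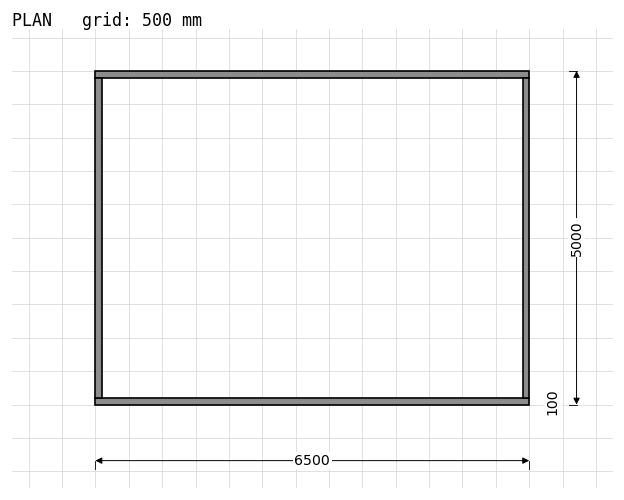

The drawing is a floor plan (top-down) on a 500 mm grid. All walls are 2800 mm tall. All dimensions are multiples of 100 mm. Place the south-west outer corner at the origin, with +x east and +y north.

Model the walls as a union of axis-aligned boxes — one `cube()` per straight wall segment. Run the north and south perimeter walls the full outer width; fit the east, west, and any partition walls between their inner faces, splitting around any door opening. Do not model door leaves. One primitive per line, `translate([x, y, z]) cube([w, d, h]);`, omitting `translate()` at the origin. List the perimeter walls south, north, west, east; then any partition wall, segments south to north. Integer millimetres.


cube([6500, 100, 2800]);
translate([0, 4900, 0]) cube([6500, 100, 2800]);
translate([0, 100, 0]) cube([100, 4800, 2800]);
translate([6400, 100, 0]) cube([100, 4800, 2800]);
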